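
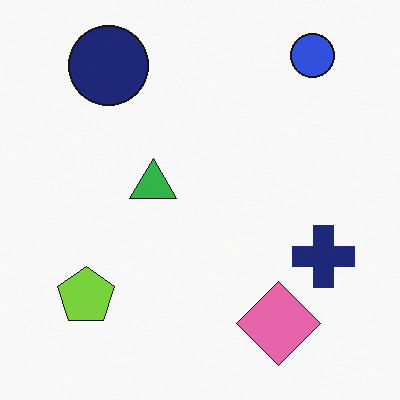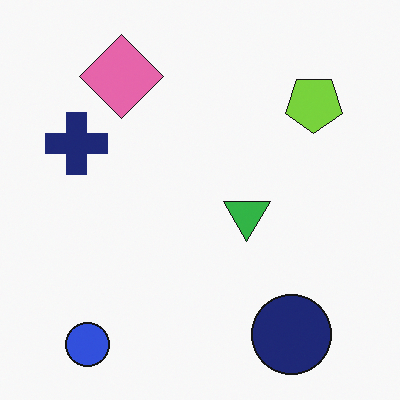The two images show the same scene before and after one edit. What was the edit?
Rotated 180°.

The blue circle sits in the top-right of the first image and the bottom-left of the second — consistent with a whole-image 180° rotation.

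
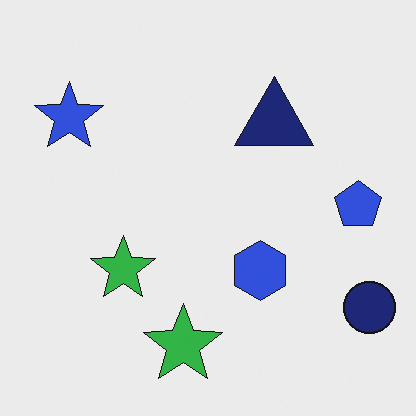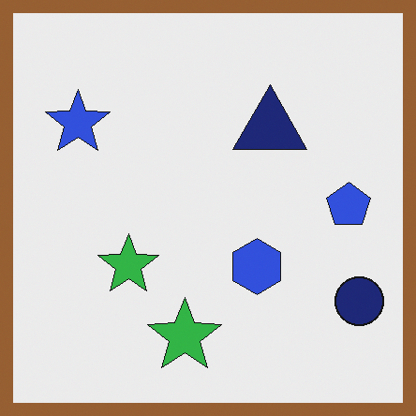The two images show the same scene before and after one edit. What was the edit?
This is the original image framed with a brown border.

A solid brown frame runs around the edge of the second image, with the content slightly shrunk inside it.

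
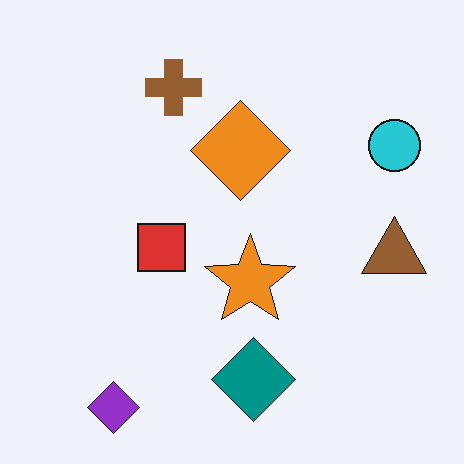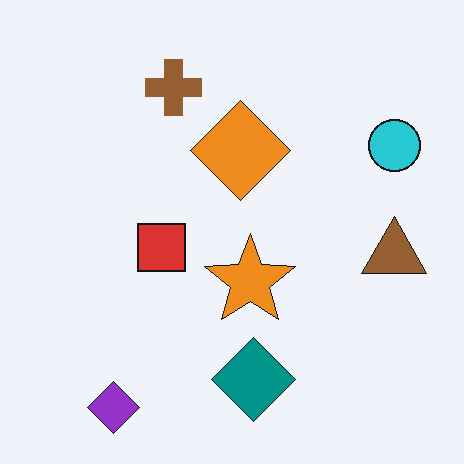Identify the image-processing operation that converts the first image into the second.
The image was JPEG-compressed with visible artifacts.

Blocky 8×8 compression artifacts appear around shape edges and the flat background shows ringing — characteristic JPEG degradation.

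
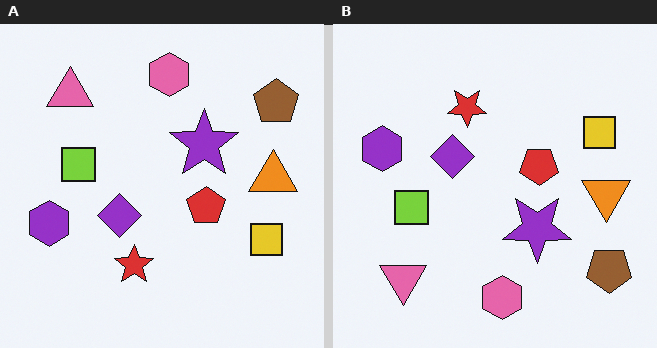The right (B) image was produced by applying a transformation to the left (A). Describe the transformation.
This is the original image flipped vertically (top ↔ bottom).

The pink hexagon is in the top of the left (A) image and the bottom of the right (B) — shapes on opposite sides of the horizontal midline have swapped in a mirror flip.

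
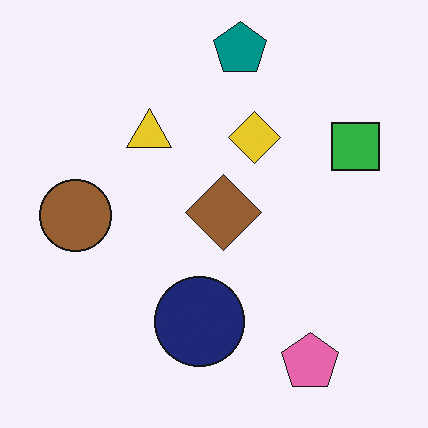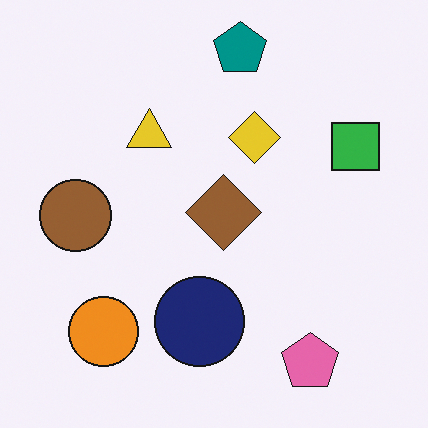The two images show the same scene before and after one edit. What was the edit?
This is the original image overlaid with an additional orange circle.

An orange circle appears in the second image that is absent from the first.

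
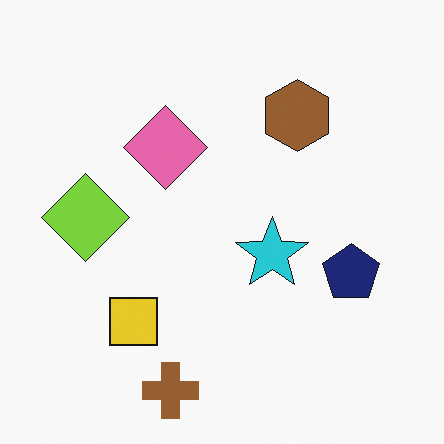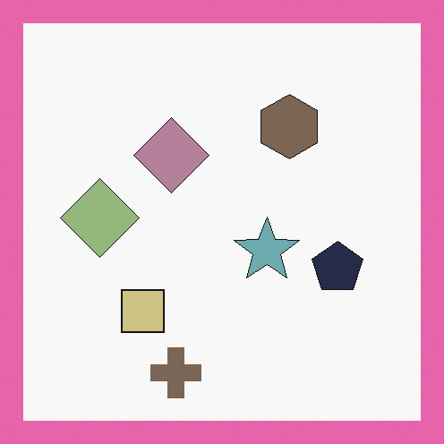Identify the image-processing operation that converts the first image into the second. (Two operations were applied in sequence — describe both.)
Heavily desaturated, then framed with a pink border.

All colors are more muted and greyish — a global saturation change. A solid pink frame runs around the edge of the second image, with the content slightly shrunk inside it.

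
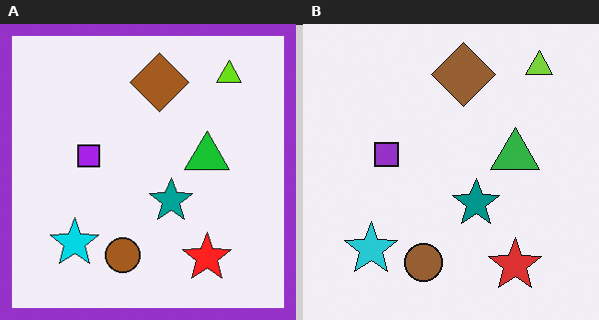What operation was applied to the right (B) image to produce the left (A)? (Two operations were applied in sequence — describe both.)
This is the original image slightly oversaturated, then framed with a purple border.

All colors are more vivid — a global saturation change. A solid purple frame runs around the edge of the left (A) image, with the content slightly shrunk inside it.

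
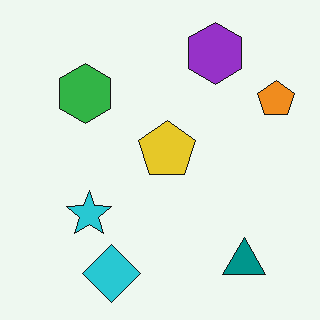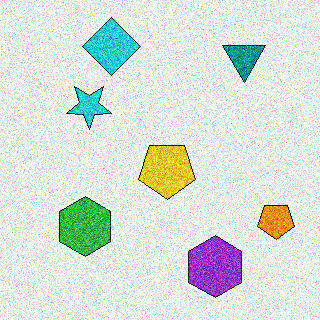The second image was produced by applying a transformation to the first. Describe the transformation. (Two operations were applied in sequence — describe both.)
The image was flipped vertically (top ↔ bottom), then degraded with strong gaussian noise.

The cyan diamond is in the bottom of the first image and the top of the second — shapes on opposite sides of the horizontal midline have swapped in a mirror flip. Random speckle covers the whole image, including the flat background.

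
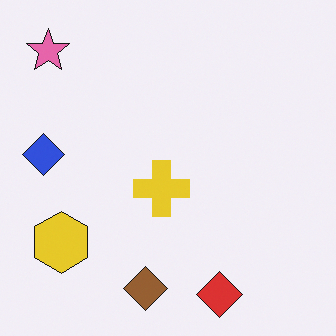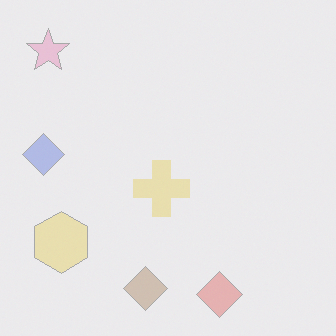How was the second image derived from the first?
The image was given much lower contrast.

Tones are pushed toward mid-grey across the whole image — a global contrast change.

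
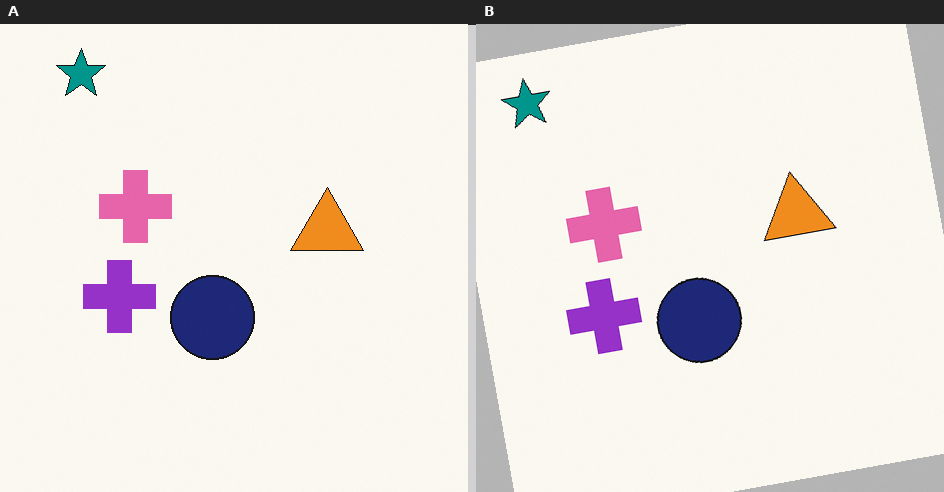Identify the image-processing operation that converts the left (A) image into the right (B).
It was rotated counter-clockwise by a few degrees.

Every shape is tilted by the same angle and the image corners show triangular fill wedges — a whole-image rotation by a non-right angle.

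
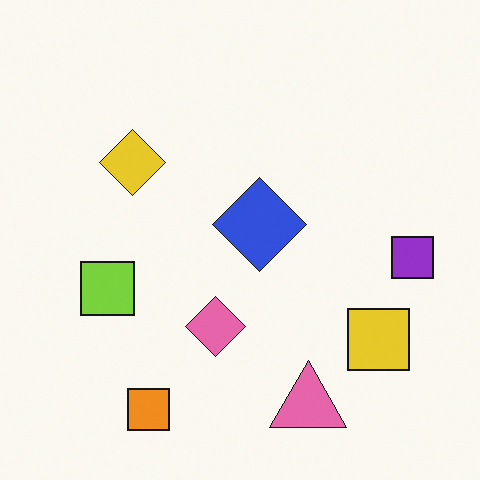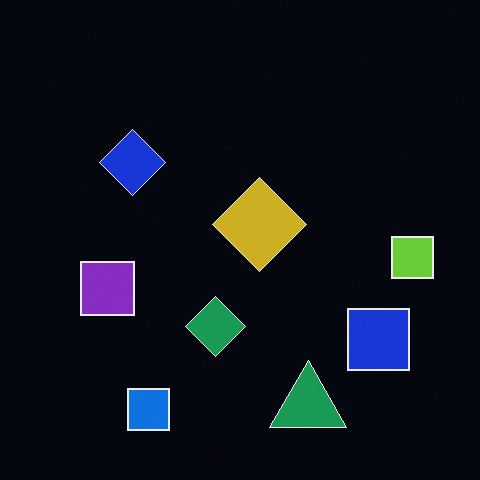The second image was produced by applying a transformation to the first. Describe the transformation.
The image was color-inverted (negative).

The light background has become dark and every shape's color is its complement — a photographic negative.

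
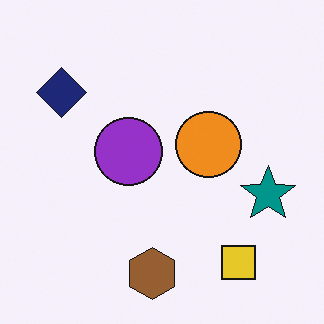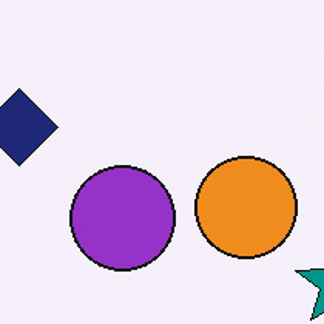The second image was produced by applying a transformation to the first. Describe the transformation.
The image was cropped to a modestly smaller region and rescaled.

The visible shapes are larger and the field of view is narrower; shapes near the original edges may be partly or wholly outside the frame — a crop-and-rescale.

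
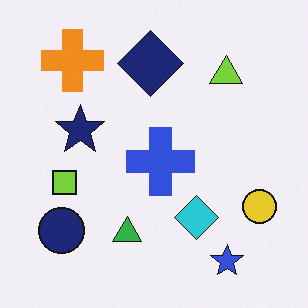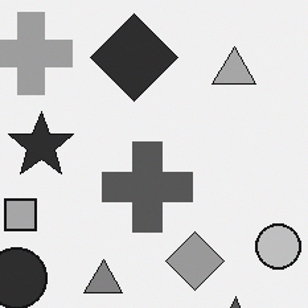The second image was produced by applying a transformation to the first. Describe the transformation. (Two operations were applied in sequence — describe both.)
This is the original image converted to grayscale, then cropped to a modestly smaller region and rescaled.

All color is removed — every shape is now a shade of grey. The visible shapes are larger and the field of view is narrower; shapes near the original edges may be partly or wholly outside the frame — a crop-and-rescale.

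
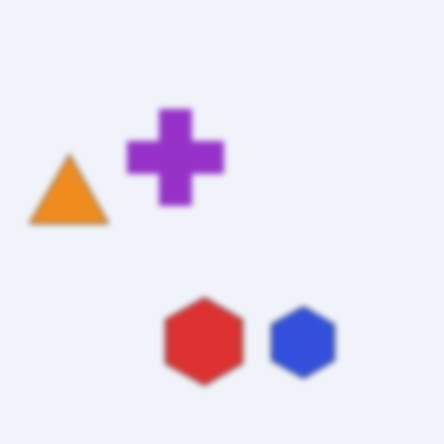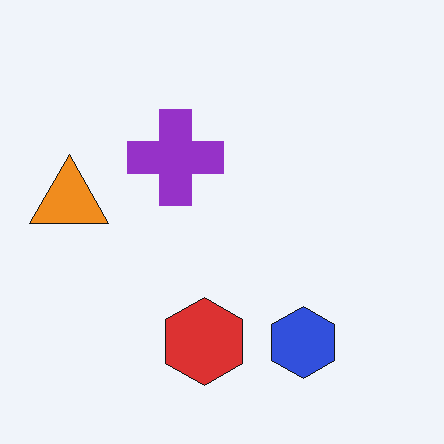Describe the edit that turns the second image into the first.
This is the original image noticeably gaussian-blurred.

Shape edges and outlines are uniformly softened across the whole image.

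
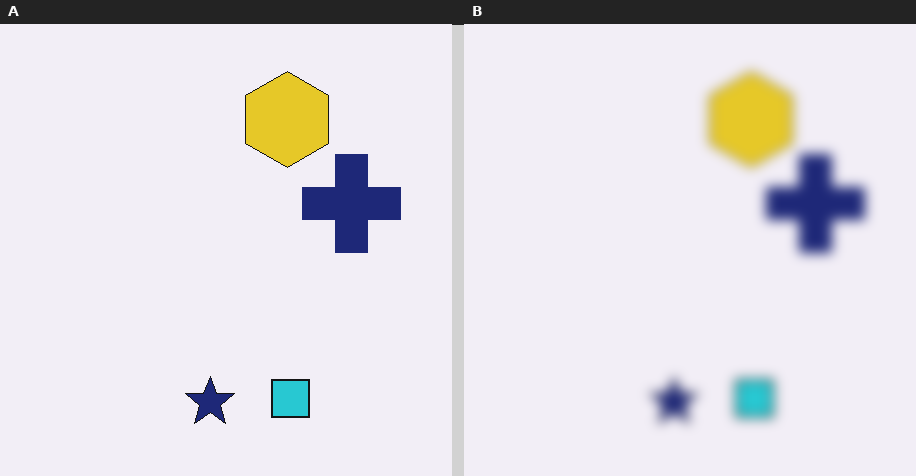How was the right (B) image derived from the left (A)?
The right (B) image is the left (A) heavily blurred.

Shape edges and outlines are uniformly softened across the whole image.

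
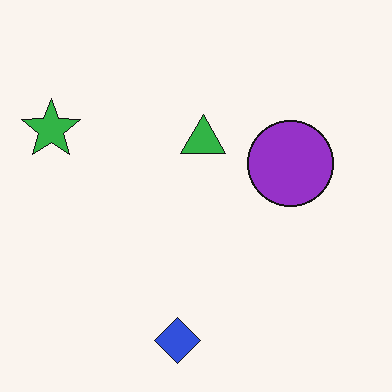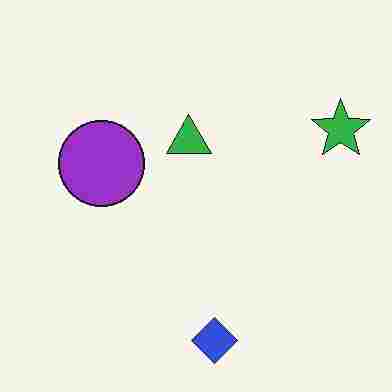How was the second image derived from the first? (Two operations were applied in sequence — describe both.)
This is the original image heavily JPEG-compressed with obvious blocking artifacts, then flipped horizontally (left ↔ right).

Blocky 8×8 compression artifacts appear around shape edges and the flat background shows ringing — characteristic JPEG degradation. The green star is in the top-left of the first image and the top-right of the second — shapes on opposite sides of the vertical midline have swapped in a mirror flip.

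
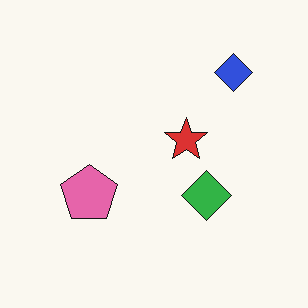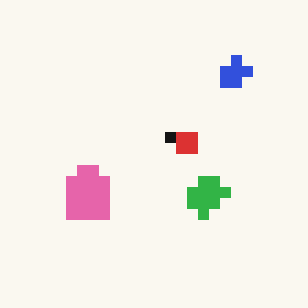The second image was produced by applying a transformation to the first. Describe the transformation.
It was heavily pixelated into large blocks.

Shapes are reduced to large square blocks; fine edges and outlines are lost — a downscale-then-upscale (mosaic) effect.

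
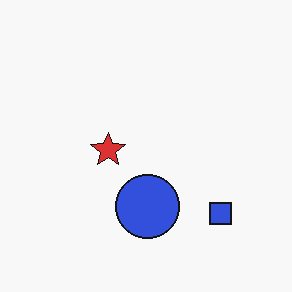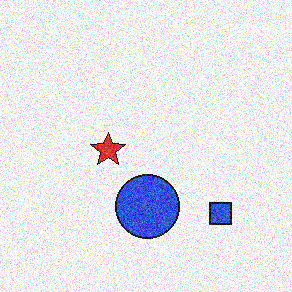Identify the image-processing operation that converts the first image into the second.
The transformation is: degraded with a thick layer of grain.

Random speckle covers the whole image, including the flat background.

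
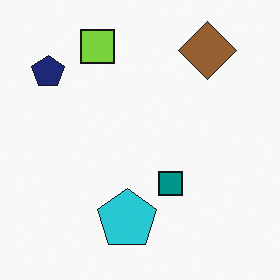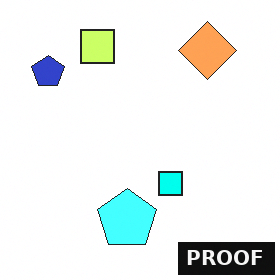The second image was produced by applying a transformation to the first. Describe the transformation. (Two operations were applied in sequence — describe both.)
This is the original image brightened a lot, then watermarked with the text "PROOF" in the lower-right corner.

Every pixel — background and shapes alike — is uniformly brightened. A dark label reading "PROOF" appears in the lower-right corner.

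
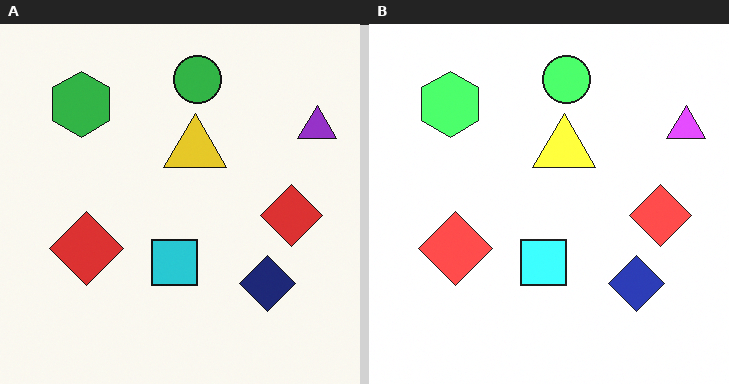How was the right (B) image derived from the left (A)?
Substantially brightened.

Every pixel — background and shapes alike — is uniformly brightened.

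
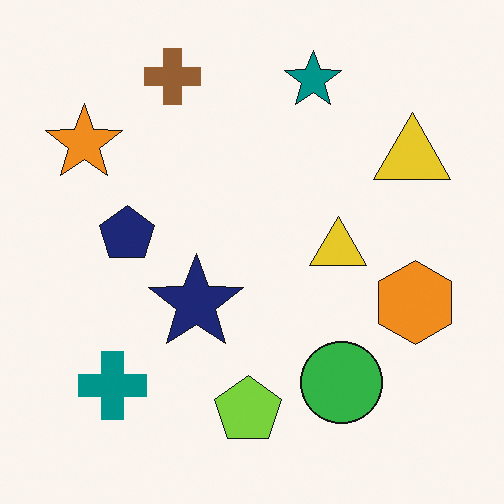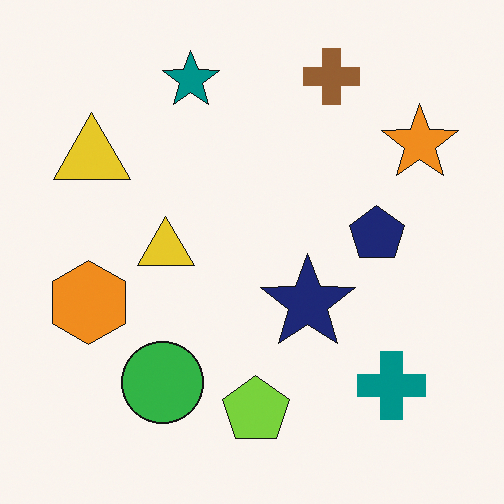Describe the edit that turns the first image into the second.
The transformation is: flipped horizontally (left ↔ right).

The orange star is in the top-left of the first image and the top-right of the second — shapes on opposite sides of the vertical midline have swapped in a mirror flip.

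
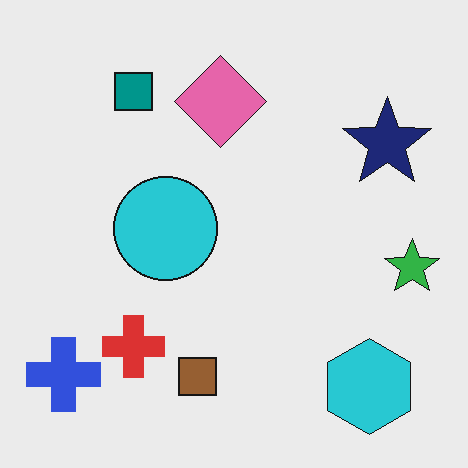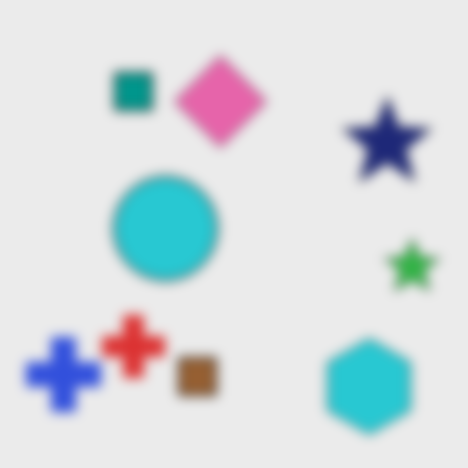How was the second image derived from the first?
This is the original image strongly gaussian-blurred.

Shape edges and outlines are uniformly softened across the whole image.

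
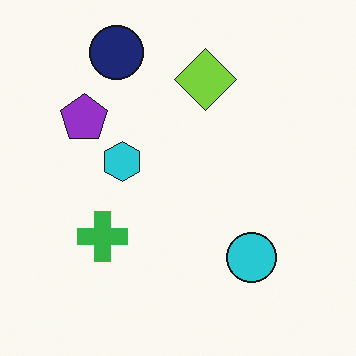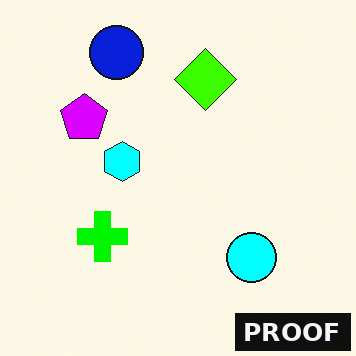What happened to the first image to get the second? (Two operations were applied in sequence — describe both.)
It was made much more vivid (saturation change), then watermarked with the text "PROOF" in the lower-right corner.

All colors are more vivid — a global saturation change. A dark label reading "PROOF" appears in the lower-right corner.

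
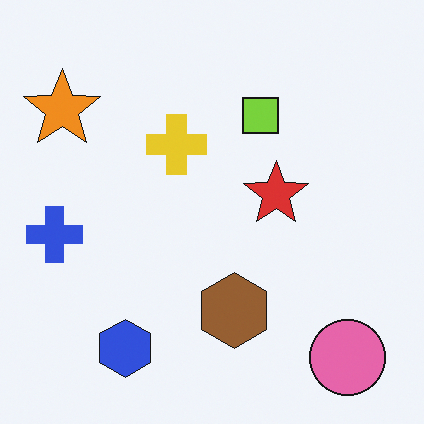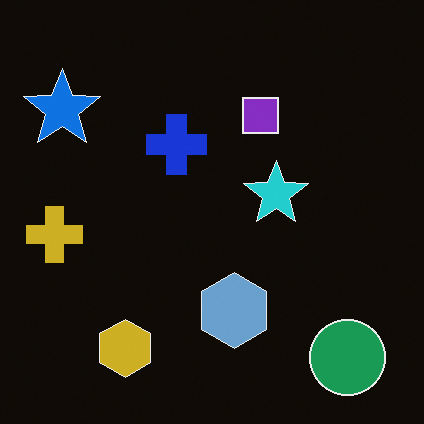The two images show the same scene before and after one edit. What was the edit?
The second image is the first color-inverted (negative).

The light background has become dark and every shape's color is its complement — a photographic negative.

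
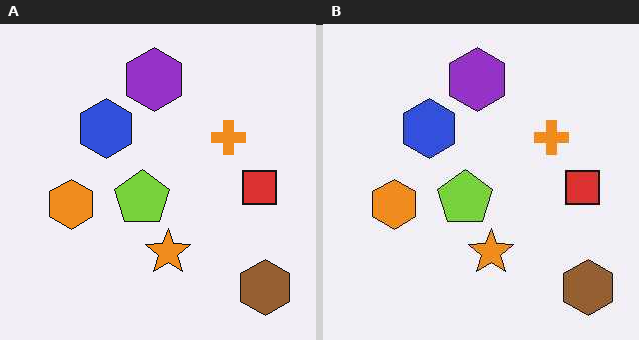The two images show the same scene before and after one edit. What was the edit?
This is the original image JPEG-compressed with visible artifacts.

Blocky 8×8 compression artifacts appear around shape edges and the flat background shows ringing — characteristic JPEG degradation.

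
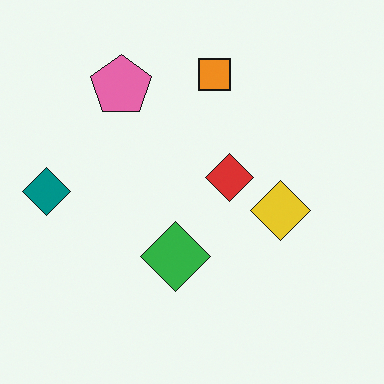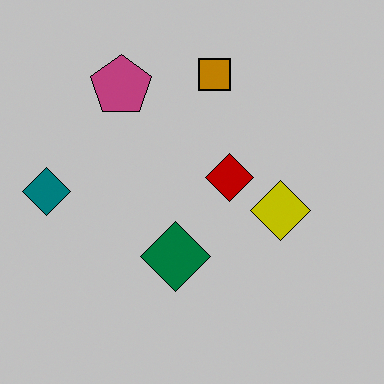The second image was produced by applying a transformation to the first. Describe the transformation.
The transformation is: heavily posterized to just a handful of flat colors.

Each flat color has snapped to a coarser quantized level — most visibly, the near-white background has dropped to a flat grey.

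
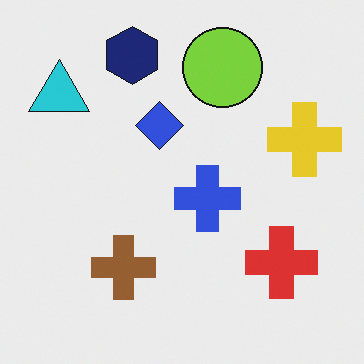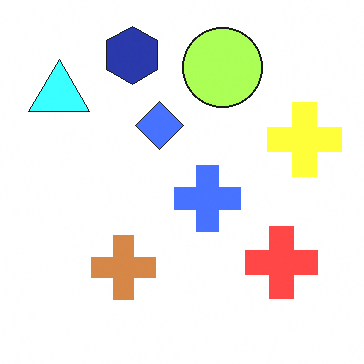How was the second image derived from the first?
The second image is the first brightened a lot.

Every pixel — background and shapes alike — is uniformly brightened.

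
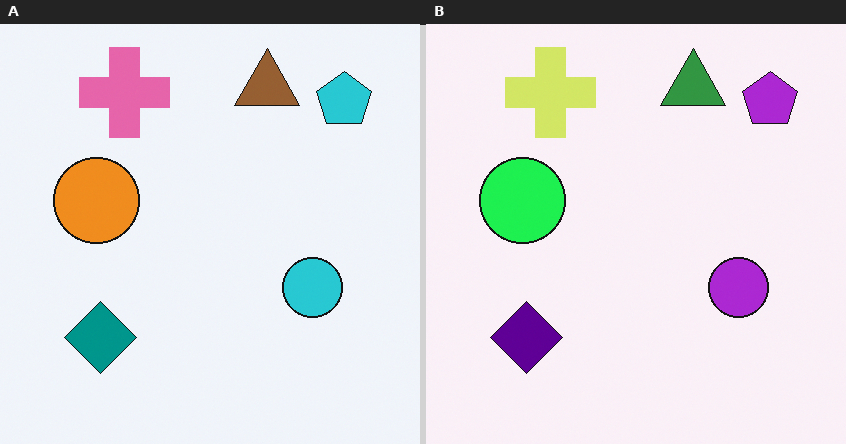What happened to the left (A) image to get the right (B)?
The image was hue-shifted through roughly a third of the color wheel.

Every shape's color has rotated by the same amount around the hue wheel — a uniform hue shift.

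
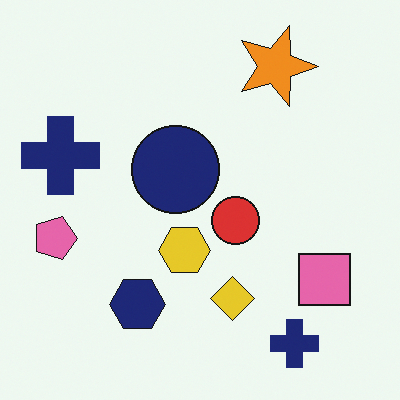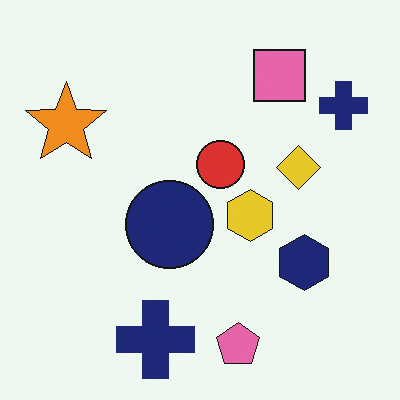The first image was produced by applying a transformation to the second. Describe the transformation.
This is the original image rotated 90° clockwise.

The orange star sits in the top-left of the second image and the top-right of the first — consistent with a whole-image 90° clockwise rotation.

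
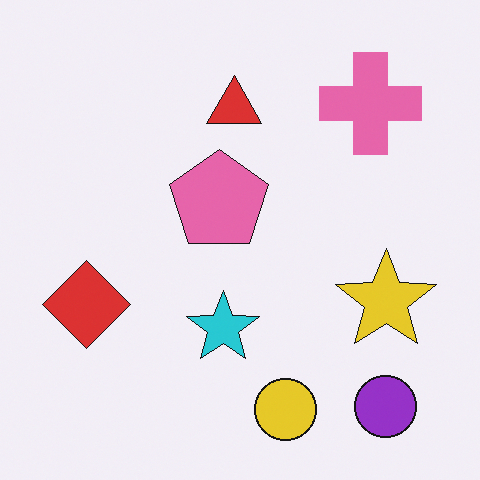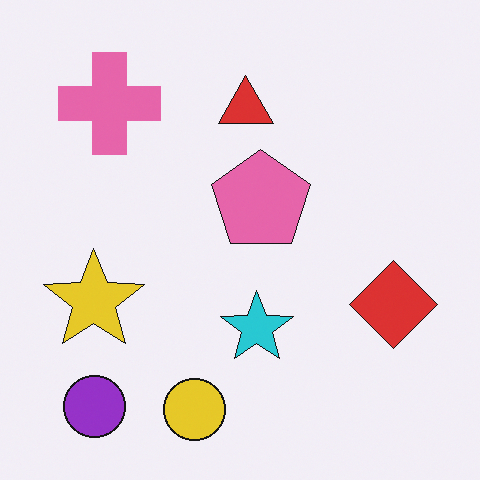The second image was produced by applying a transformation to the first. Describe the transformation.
It was flipped horizontally (left ↔ right).

The red diamond is in the left of the first image and the right of the second — shapes on opposite sides of the vertical midline have swapped in a mirror flip.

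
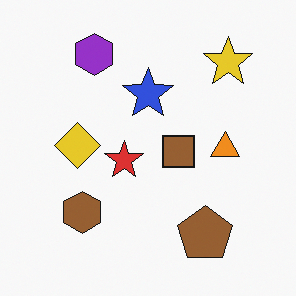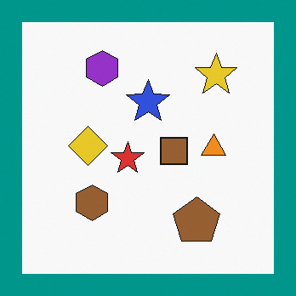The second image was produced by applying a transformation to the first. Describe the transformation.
Framed with a teal border.

A solid teal frame runs around the edge of the second image, with the content slightly shrunk inside it.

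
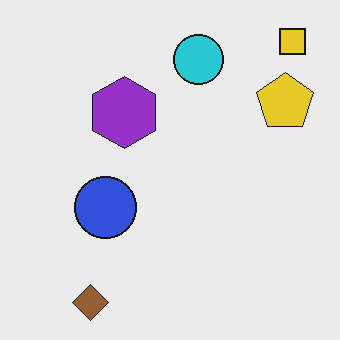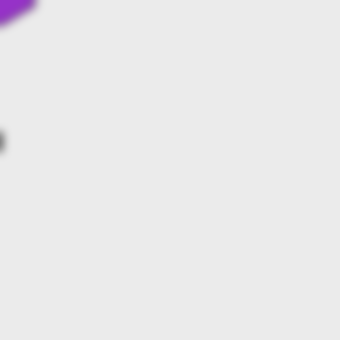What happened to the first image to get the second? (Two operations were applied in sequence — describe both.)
The second image is the first cropped to a noticeably smaller region and rescaled, then noticeably gaussian-blurred.

The visible shapes are larger and the field of view is narrower; shapes near the original edges may be partly or wholly outside the frame — a crop-and-rescale. Shape edges and outlines are uniformly softened across the whole image.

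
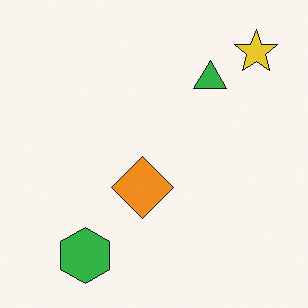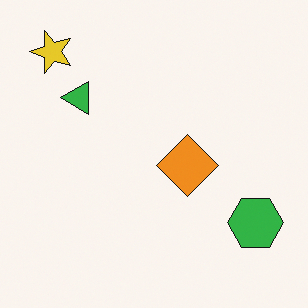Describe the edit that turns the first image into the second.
The second image is the first rotated 90° counter-clockwise.

The yellow star sits in the top-right of the first image and the top-left of the second — consistent with a whole-image 90° counter-clockwise rotation.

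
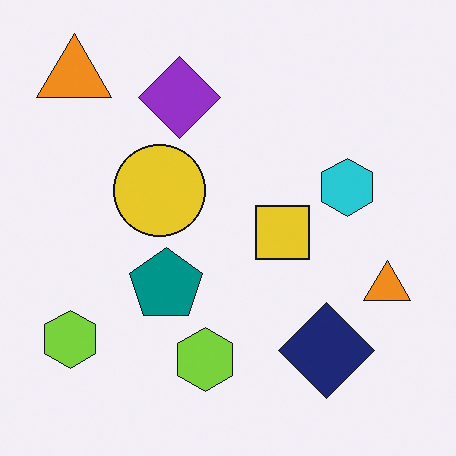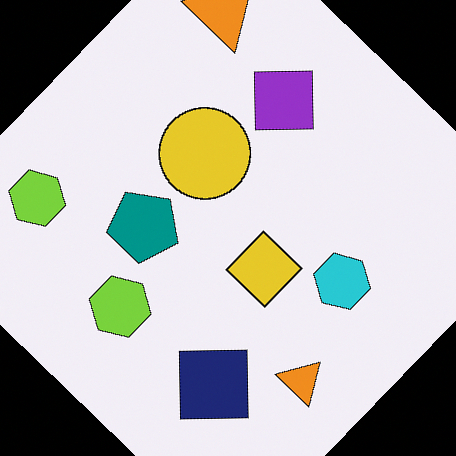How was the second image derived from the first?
The second image is the first rotated clockwise by a large amount — several tens of degrees.

Every shape is tilted by the same angle and the image corners show triangular fill wedges — a whole-image rotation by a non-right angle.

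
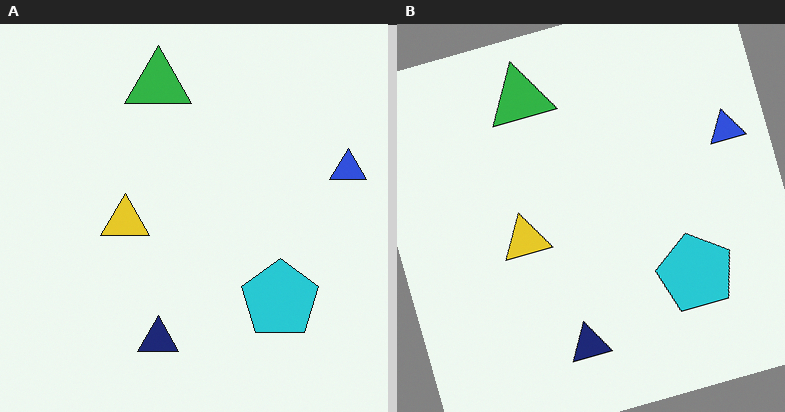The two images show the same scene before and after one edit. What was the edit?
This is the original image rotated counter-clockwise by a clearly visible amount.

Every shape is tilted by the same angle and the image corners show triangular fill wedges — a whole-image rotation by a non-right angle.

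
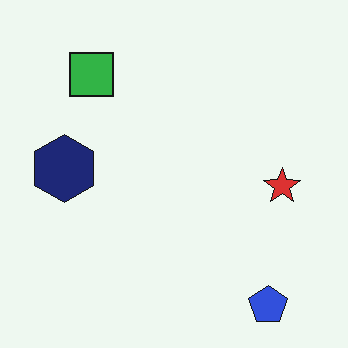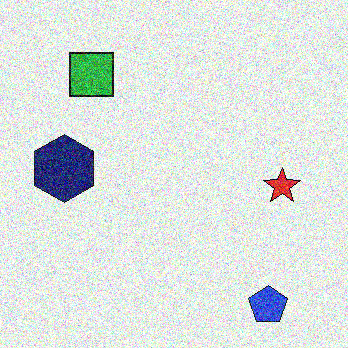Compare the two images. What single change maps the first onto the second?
Degraded with strong gaussian noise.

Random speckle covers the whole image, including the flat background.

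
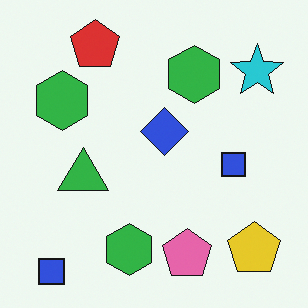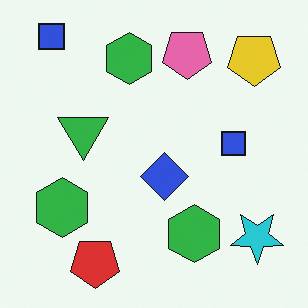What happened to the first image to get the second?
Flipped vertically (top ↔ bottom).

The red pentagon is in the top-left of the first image and the bottom-left of the second — shapes on opposite sides of the horizontal midline have swapped in a mirror flip.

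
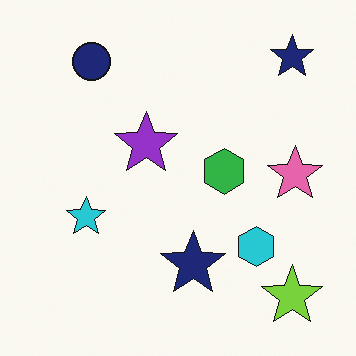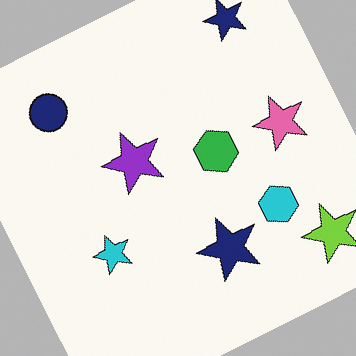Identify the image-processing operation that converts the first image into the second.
The transformation is: rotated counter-clockwise by a clearly visible amount.

Every shape is tilted by the same angle and the image corners show triangular fill wedges — a whole-image rotation by a non-right angle.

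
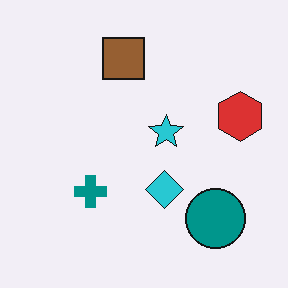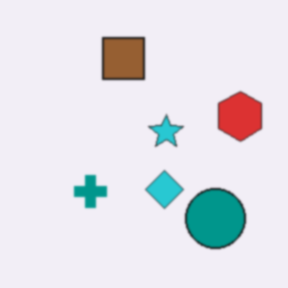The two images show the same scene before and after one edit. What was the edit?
It was slightly softened.

Shape edges and outlines are uniformly softened across the whole image.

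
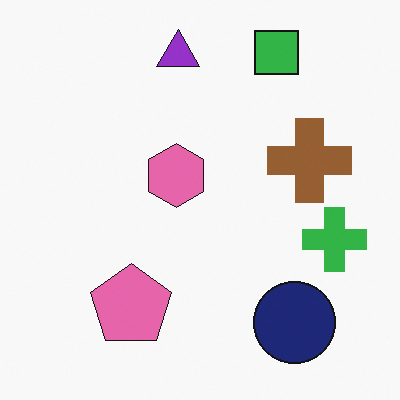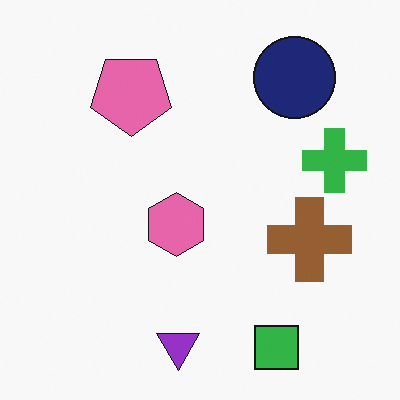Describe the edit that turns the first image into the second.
The transformation is: flipped vertically (top ↔ bottom).

The green square is in the top-right of the first image and the bottom-right of the second — shapes on opposite sides of the horizontal midline have swapped in a mirror flip.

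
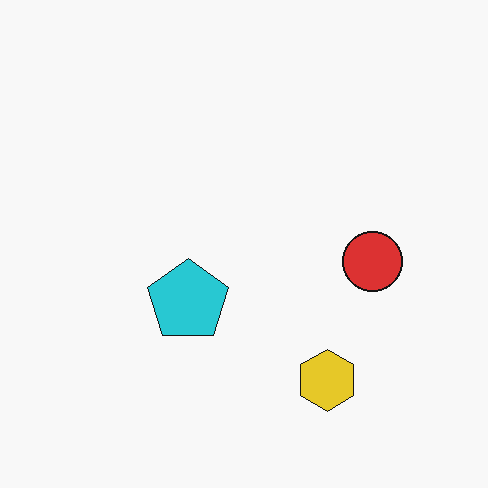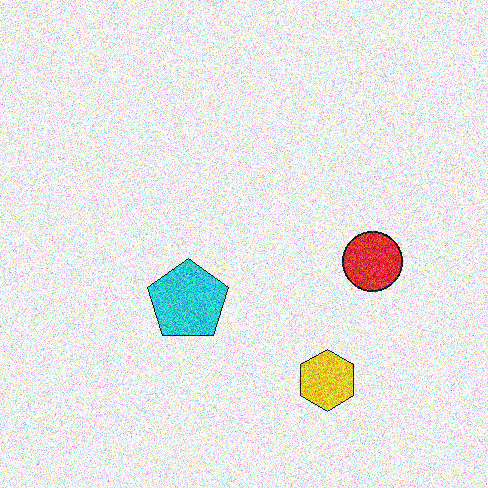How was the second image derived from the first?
The transformation is: degraded with strong gaussian noise.

Random speckle covers the whole image, including the flat background.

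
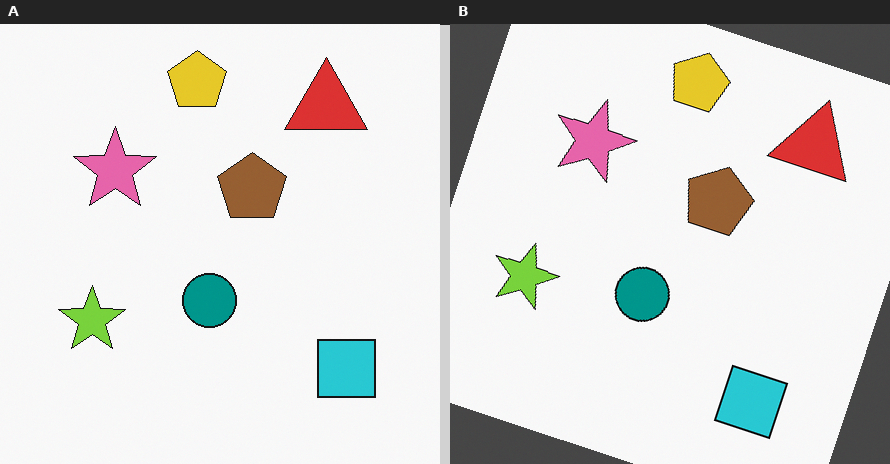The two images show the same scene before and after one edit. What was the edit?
It was rotated clockwise by a moderate amount.

Every shape is tilted by the same angle and the image corners show triangular fill wedges — a whole-image rotation by a non-right angle.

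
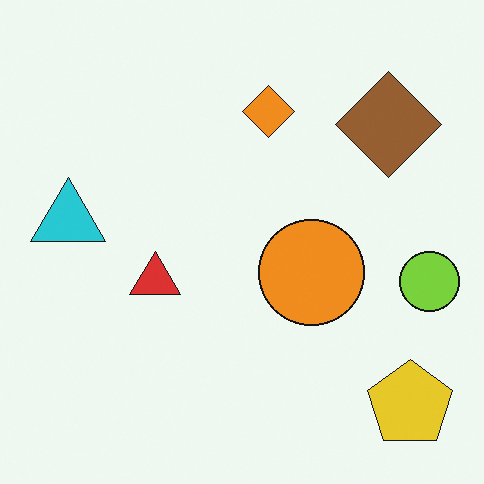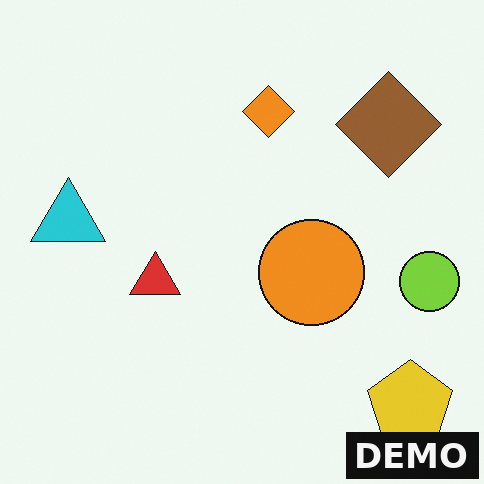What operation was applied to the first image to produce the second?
The image was watermarked with the text "DEMO" in the lower-right corner.

A dark label reading "DEMO" appears in the lower-right corner.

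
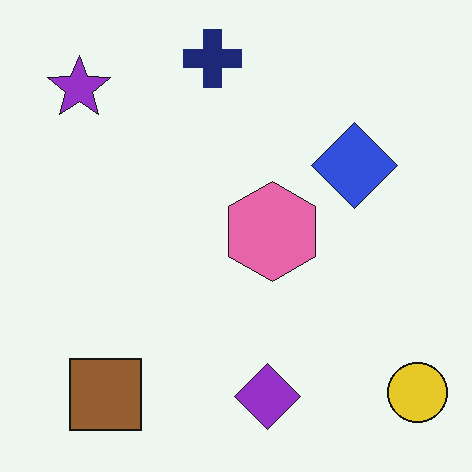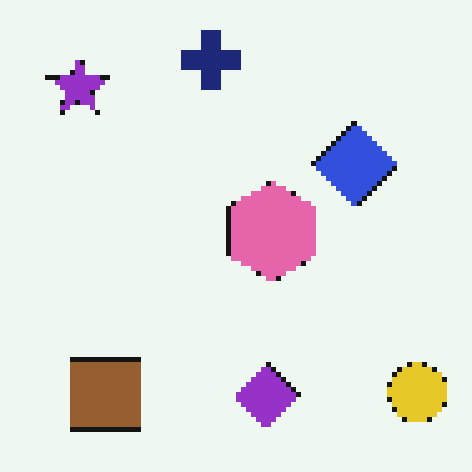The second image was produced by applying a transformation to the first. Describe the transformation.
Mildly pixelated.

Shapes are reduced to large square blocks; fine edges and outlines are lost — a downscale-then-upscale (mosaic) effect.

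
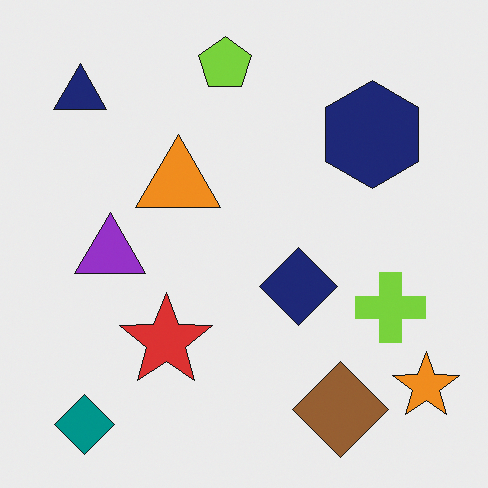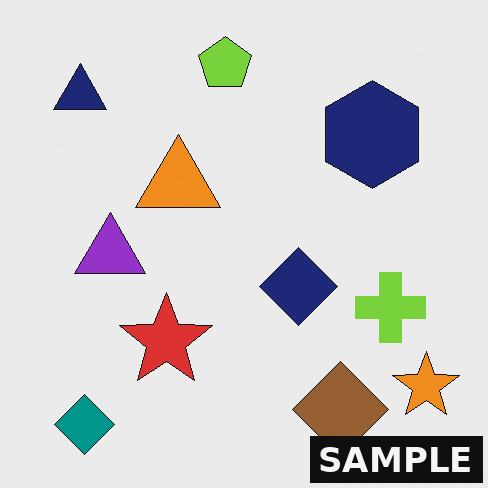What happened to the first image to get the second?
The transformation is: watermarked with the text "SAMPLE" in the lower-right corner.

A dark label reading "SAMPLE" appears in the lower-right corner.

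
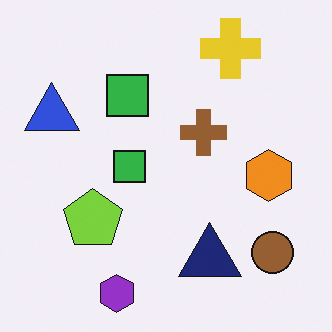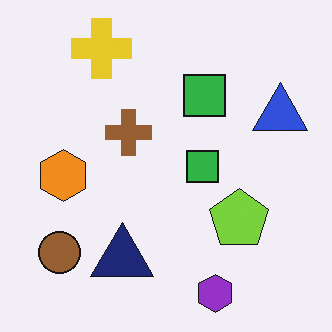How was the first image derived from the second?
The transformation is: flipped horizontally (left ↔ right).

The blue triangle is in the right of the second image and the left of the first — shapes on opposite sides of the vertical midline have swapped in a mirror flip.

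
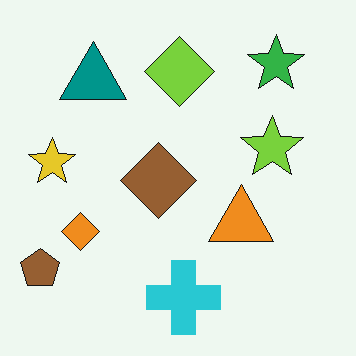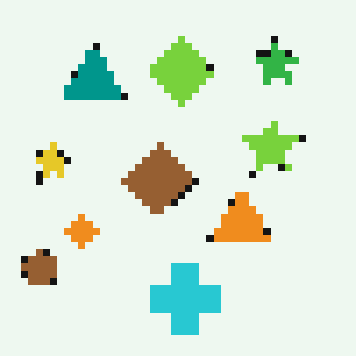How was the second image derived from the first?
The image was moderately pixelated.

Shapes are reduced to large square blocks; fine edges and outlines are lost — a downscale-then-upscale (mosaic) effect.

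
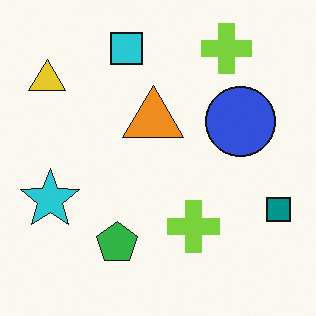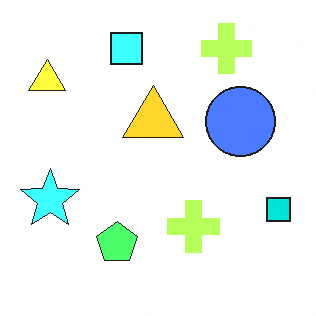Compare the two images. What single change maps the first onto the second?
The second image is the first substantially brightened.

Every pixel — background and shapes alike — is uniformly brightened.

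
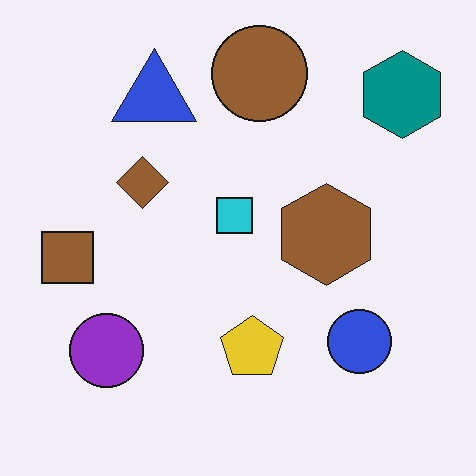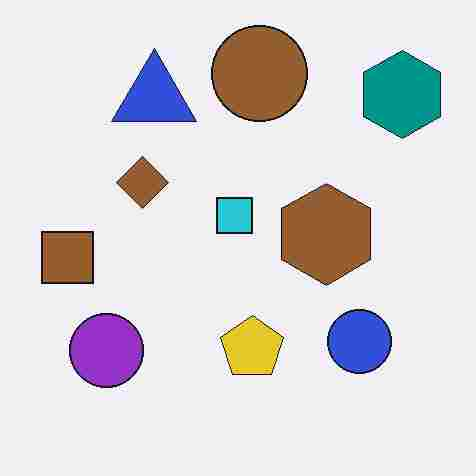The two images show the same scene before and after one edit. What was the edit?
The image was degraded with heavy JPEG compression.

Blocky 8×8 compression artifacts appear around shape edges and the flat background shows ringing — characteristic JPEG degradation.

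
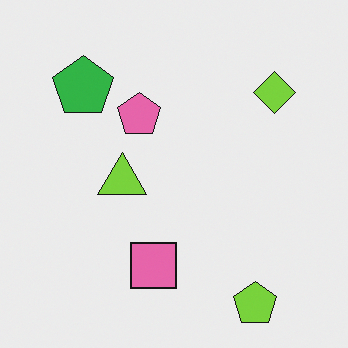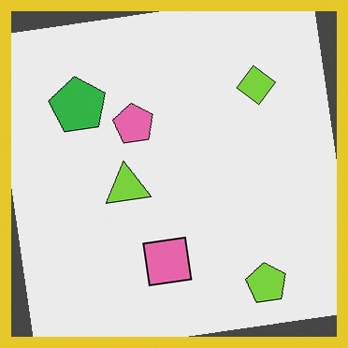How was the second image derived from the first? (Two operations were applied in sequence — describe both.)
The image was rotated counter-clockwise by a few degrees, then framed with a yellow border.

Every shape is tilted by the same angle and the image corners show triangular fill wedges — a whole-image rotation by a non-right angle. A solid yellow frame runs around the edge of the second image, with the content slightly shrunk inside it.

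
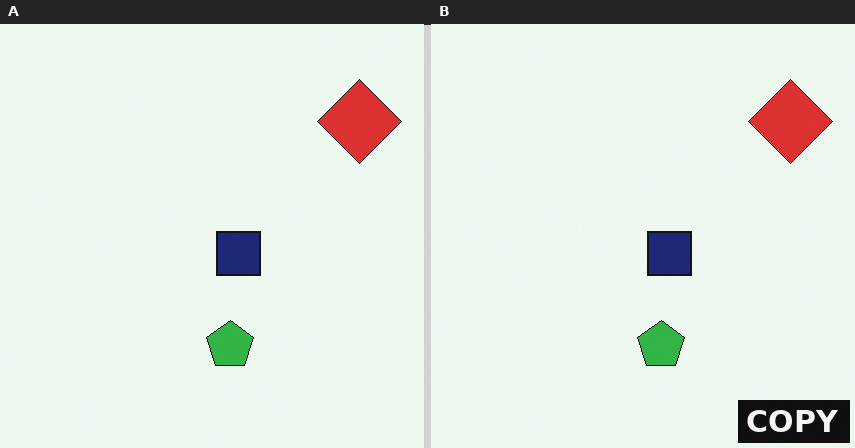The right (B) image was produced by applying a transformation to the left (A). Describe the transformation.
This is the original image watermarked with the text "COPY" in the lower-right corner.

A dark label reading "COPY" appears in the lower-right corner.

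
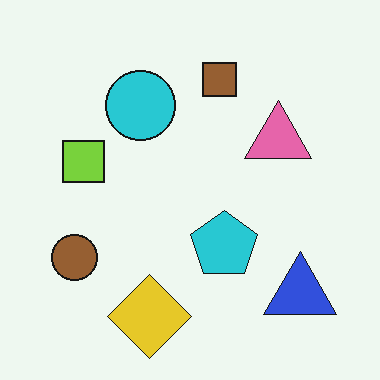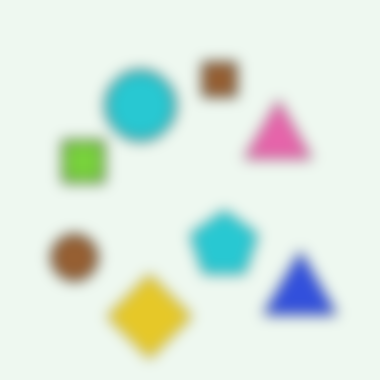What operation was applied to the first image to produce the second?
The second image is the first heavily blurred.

Shape edges and outlines are uniformly softened across the whole image.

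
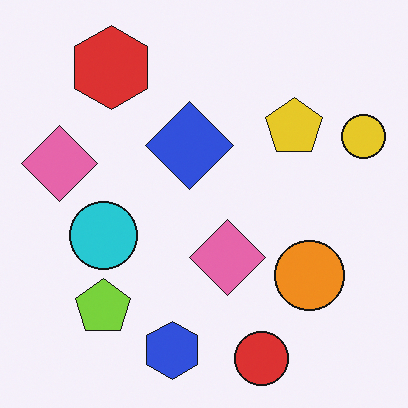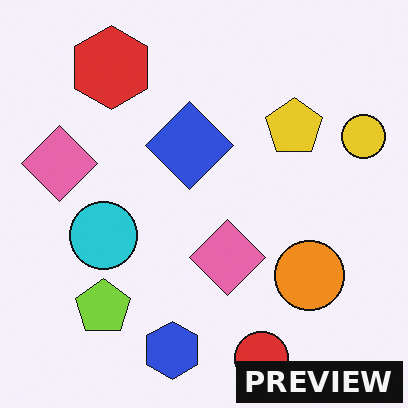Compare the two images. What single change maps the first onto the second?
The image was watermarked with the text "PREVIEW" in the lower-right corner.

A dark label reading "PREVIEW" appears in the lower-right corner.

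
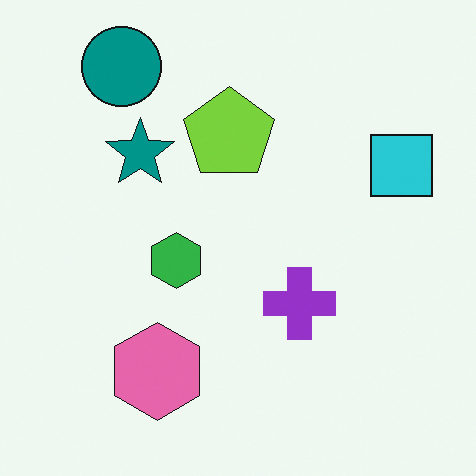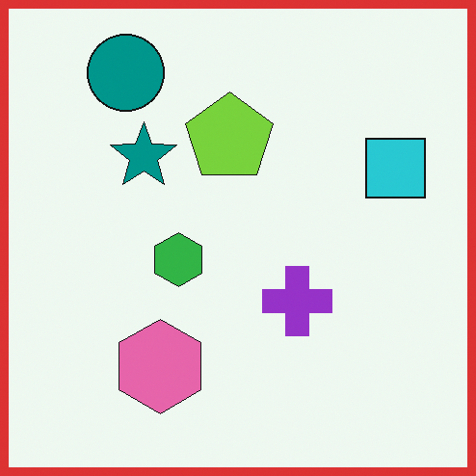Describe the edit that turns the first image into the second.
This is the original image framed with a red border.

A solid red frame runs around the edge of the second image, with the content slightly shrunk inside it.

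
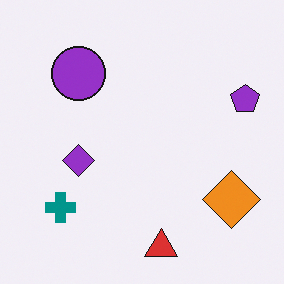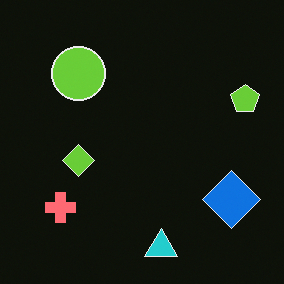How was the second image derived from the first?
The image was color-inverted (negative).

The light background has become dark and every shape's color is its complement — a photographic negative.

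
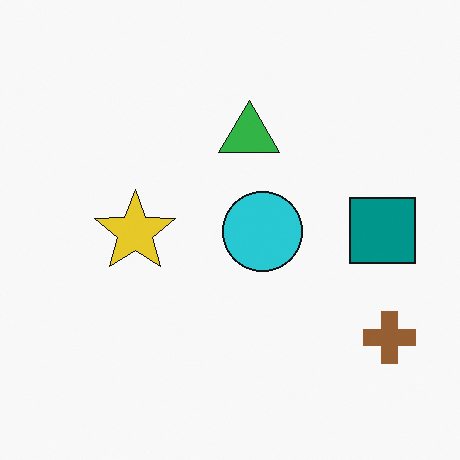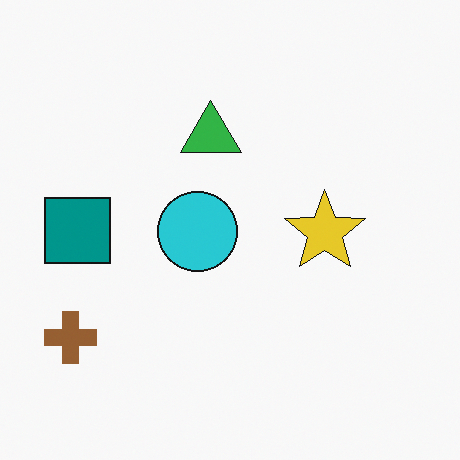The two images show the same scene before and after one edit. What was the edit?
Flipped horizontally (left ↔ right).

The brown cross is in the bottom-right of the first image and the bottom-left of the second — shapes on opposite sides of the vertical midline have swapped in a mirror flip.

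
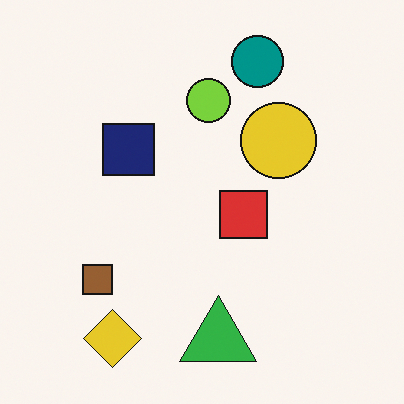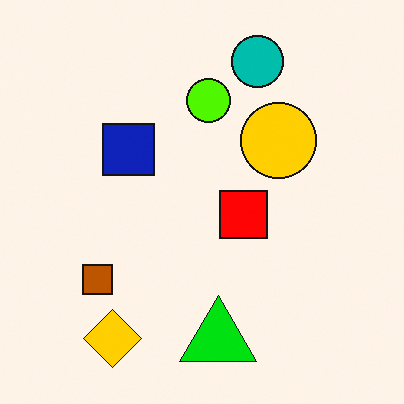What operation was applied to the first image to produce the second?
The transformation is: made much more vivid (saturation change).

All colors are more vivid — a global saturation change.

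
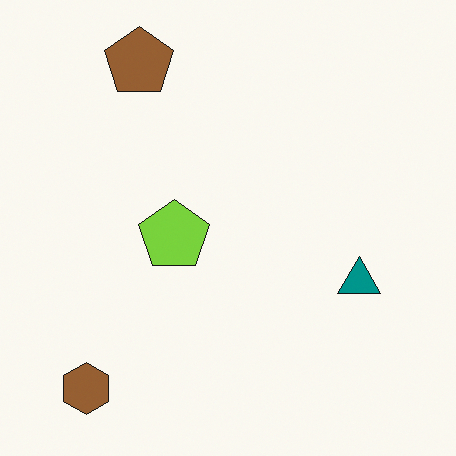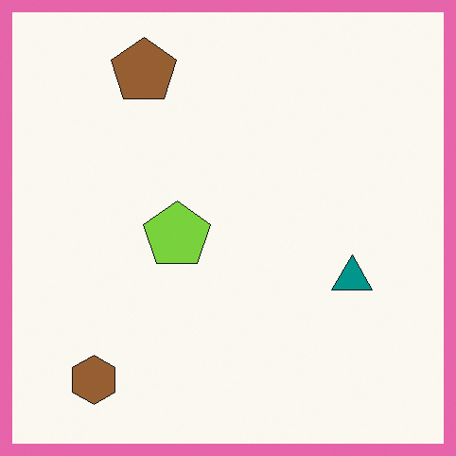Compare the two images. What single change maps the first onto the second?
The image was framed with a pink border.

A solid pink frame runs around the edge of the second image, with the content slightly shrunk inside it.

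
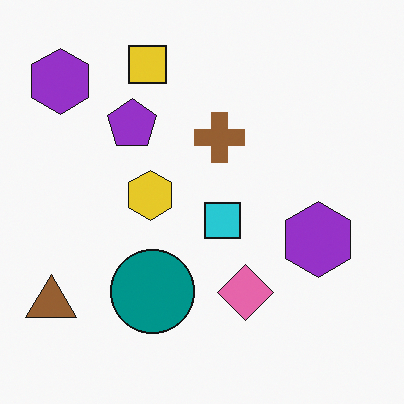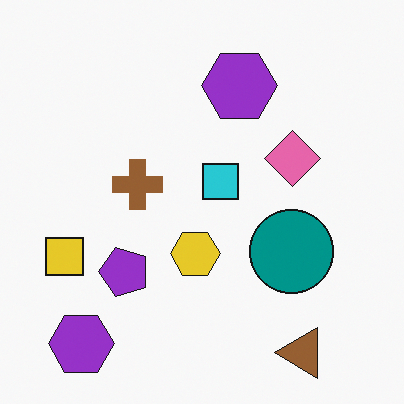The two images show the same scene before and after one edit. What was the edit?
Rotated 90° counter-clockwise.

The brown triangle sits in the bottom-left of the first image and the bottom-right of the second — consistent with a whole-image 90° counter-clockwise rotation.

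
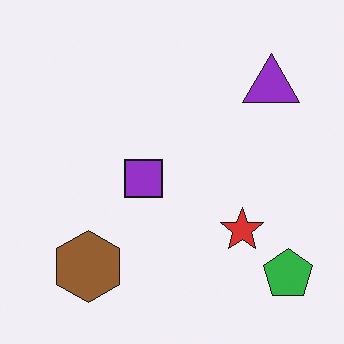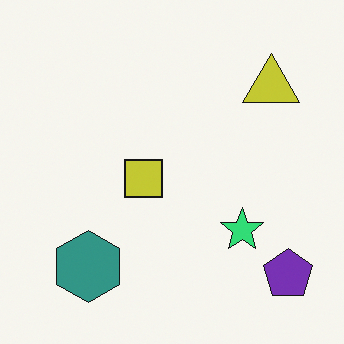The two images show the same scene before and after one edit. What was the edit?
Hue-shifted through roughly a third of the color wheel.

Every shape's color has rotated by the same amount around the hue wheel — a uniform hue shift.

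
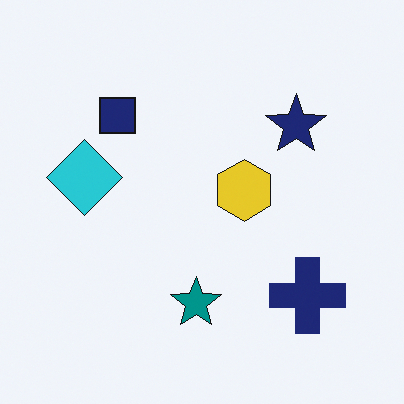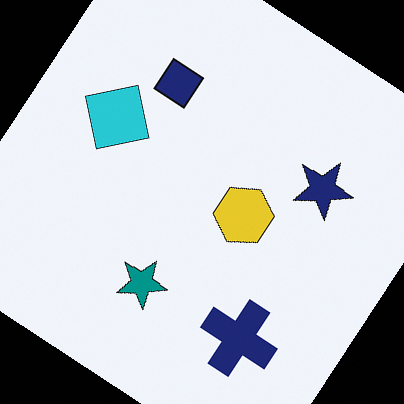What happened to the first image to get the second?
The transformation is: rotated clockwise by a large amount — several tens of degrees.

Every shape is tilted by the same angle and the image corners show triangular fill wedges — a whole-image rotation by a non-right angle.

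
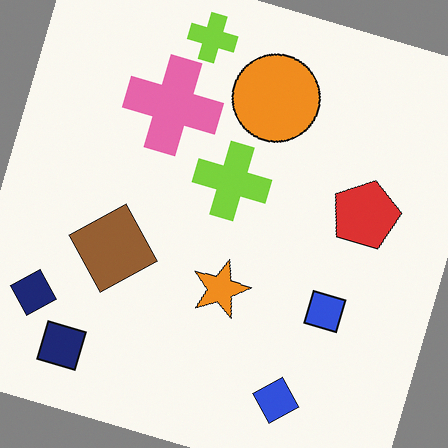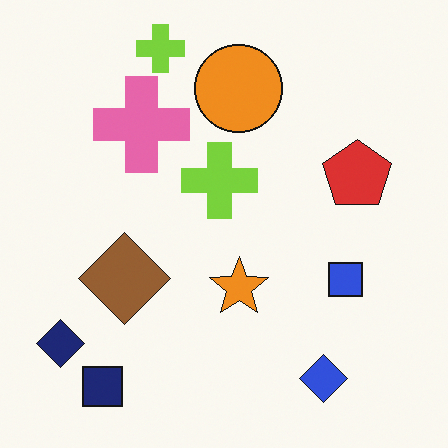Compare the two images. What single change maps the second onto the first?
This is the original image rotated clockwise by a moderate amount.

Every shape is tilted by the same angle and the image corners show triangular fill wedges — a whole-image rotation by a non-right angle.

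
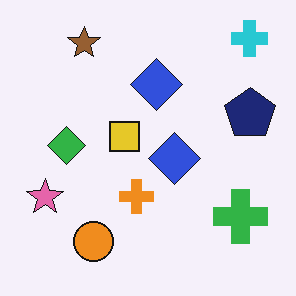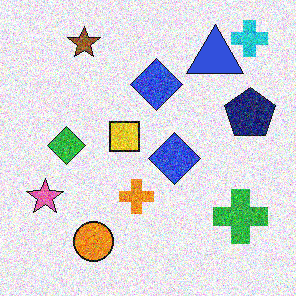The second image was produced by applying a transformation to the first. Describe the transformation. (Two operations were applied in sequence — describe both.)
The transformation is: degraded with a thick layer of grain, then overlaid with an additional blue triangle.

Random speckle covers the whole image, including the flat background. A blue triangle appears in the second image that is absent from the first.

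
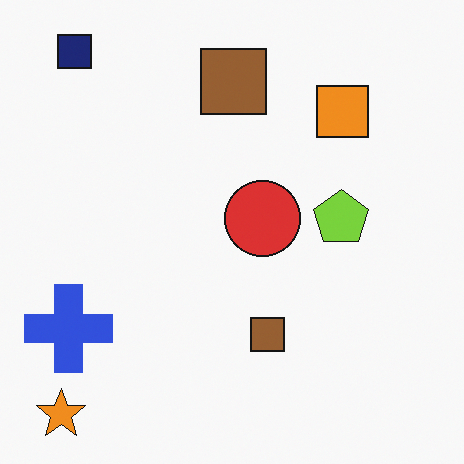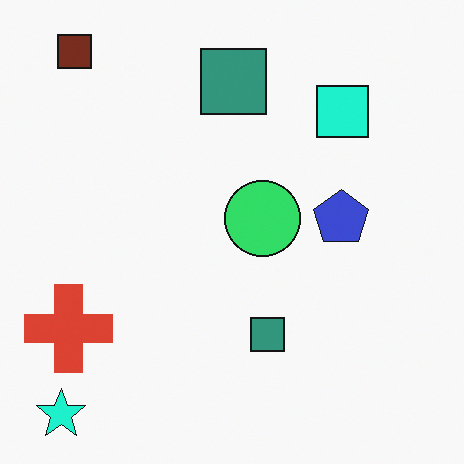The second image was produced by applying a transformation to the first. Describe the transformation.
Hue-shifted by a moderate amount.

Every shape's color has rotated by the same amount around the hue wheel — a uniform hue shift.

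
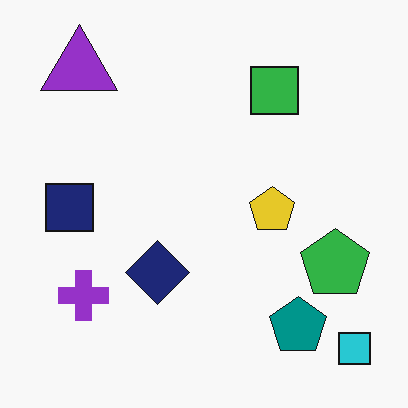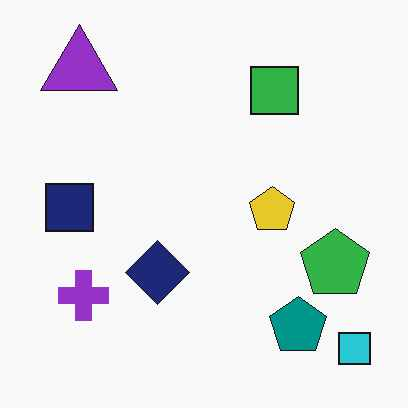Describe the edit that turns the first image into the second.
The second image is the first JPEG-compressed with visible artifacts.

Blocky 8×8 compression artifacts appear around shape edges and the flat background shows ringing — characteristic JPEG degradation.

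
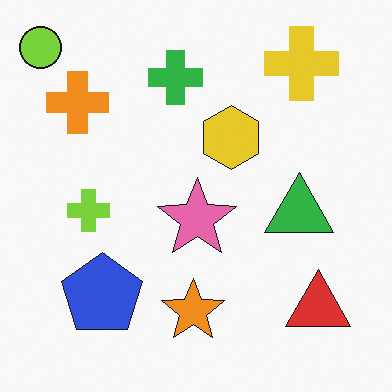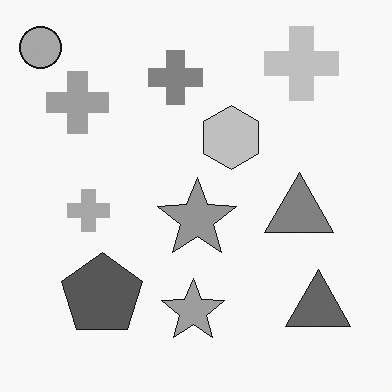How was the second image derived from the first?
The transformation is: converted to grayscale.

All color is removed — every shape is now a shade of grey.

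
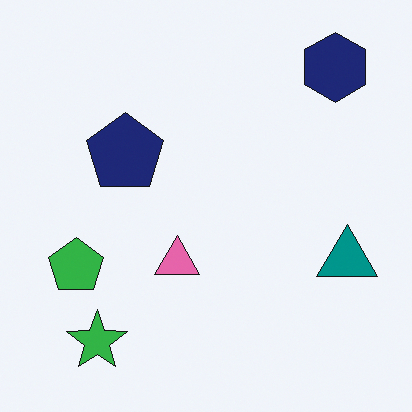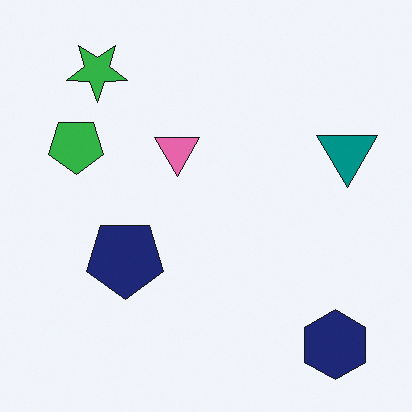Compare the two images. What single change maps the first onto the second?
The second image is the first flipped vertically (top ↔ bottom).

The navy hexagon is in the top-right of the first image and the bottom-right of the second — shapes on opposite sides of the horizontal midline have swapped in a mirror flip.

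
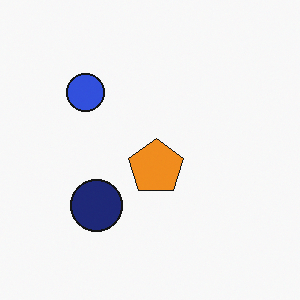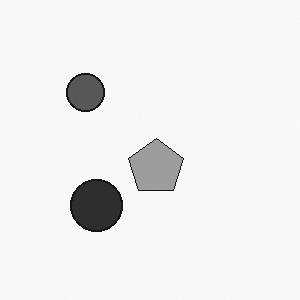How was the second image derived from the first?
The transformation is: converted to grayscale.

All color is removed — every shape is now a shade of grey.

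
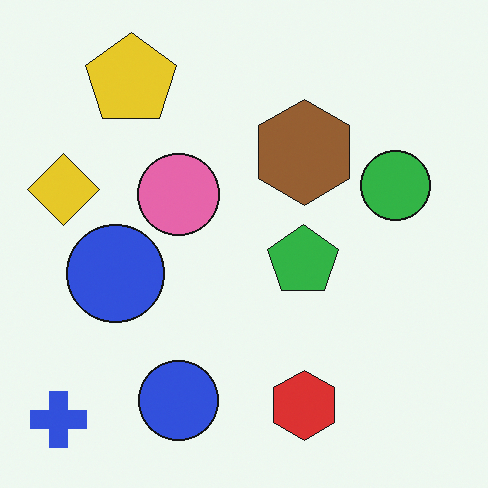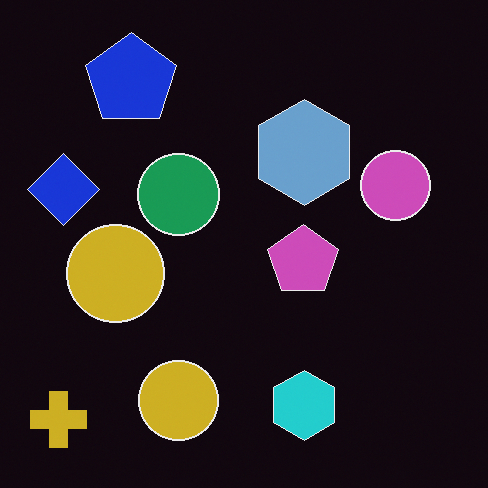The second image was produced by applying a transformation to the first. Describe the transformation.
It was color-inverted (negative).

The light background has become dark and every shape's color is its complement — a photographic negative.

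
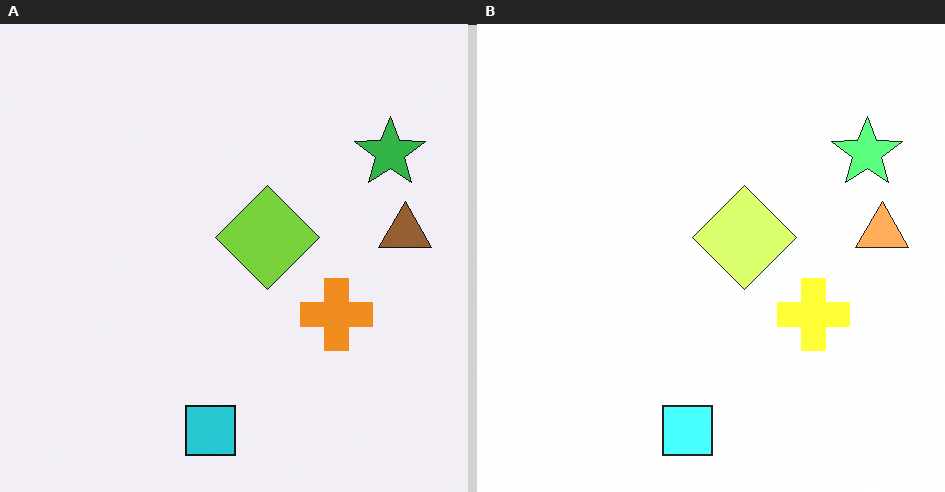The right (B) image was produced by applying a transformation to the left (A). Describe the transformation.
It was noticeably brightened.

Every pixel — background and shapes alike — is uniformly brightened.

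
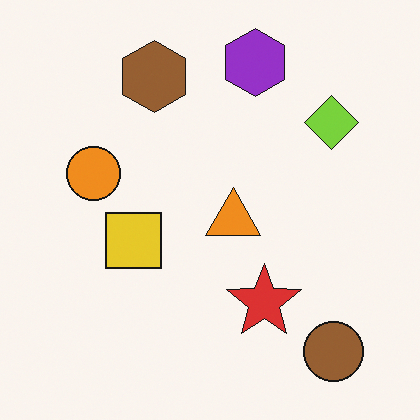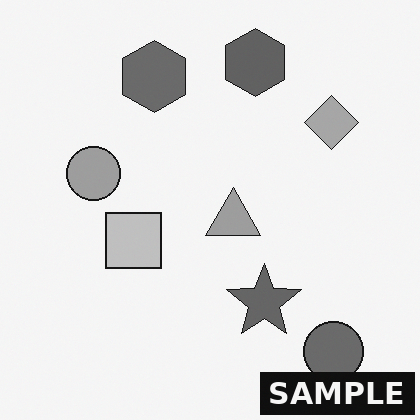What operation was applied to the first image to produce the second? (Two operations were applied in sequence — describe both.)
The second image is the first converted to grayscale, then watermarked with the text "SAMPLE" in the lower-right corner.

All color is removed — every shape is now a shade of grey. A dark label reading "SAMPLE" appears in the lower-right corner.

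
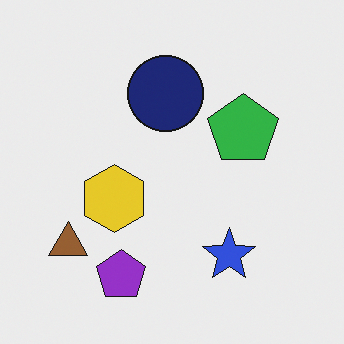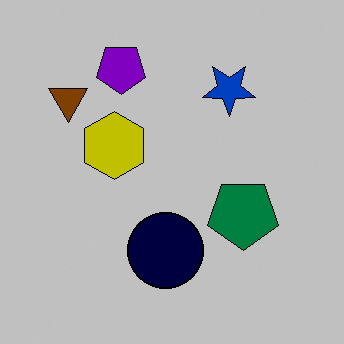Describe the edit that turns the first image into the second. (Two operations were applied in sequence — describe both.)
It was flipped vertically (top ↔ bottom), then heavily posterized to just a handful of flat colors.

The purple pentagon is in the bottom of the first image and the top of the second — shapes on opposite sides of the horizontal midline have swapped in a mirror flip. Each flat color has snapped to a coarser quantized level — most visibly, the near-white background has dropped to a flat grey.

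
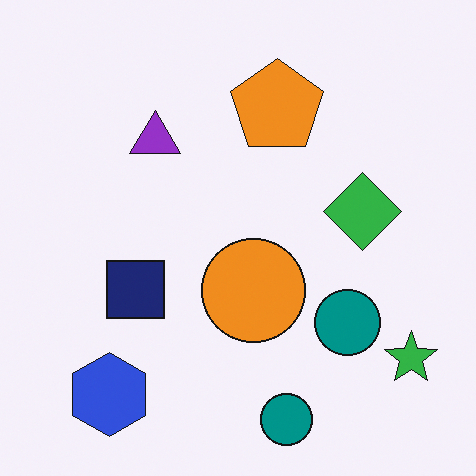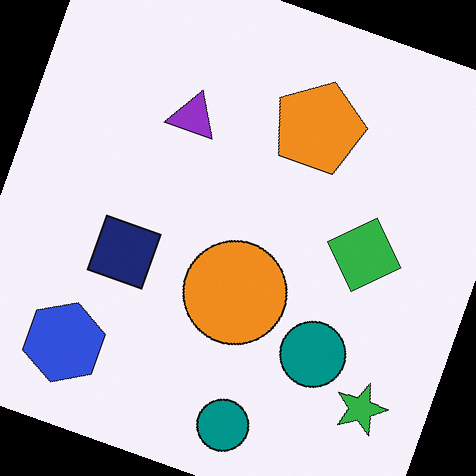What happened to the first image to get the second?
The transformation is: rotated clockwise by a clearly visible amount.

Every shape is tilted by the same angle and the image corners show triangular fill wedges — a whole-image rotation by a non-right angle.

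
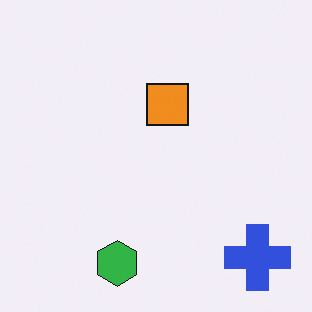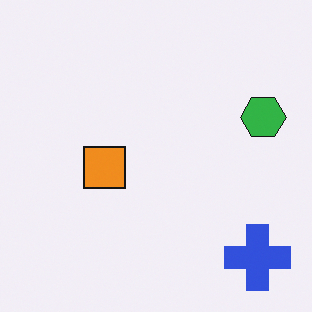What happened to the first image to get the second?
This is the original image transposed (reflected across the top-left ↔ bottom-right diagonal).

Shapes have swapped their row and column positions — what was in the top-right is now in the bottom-left — a diagonal reflection.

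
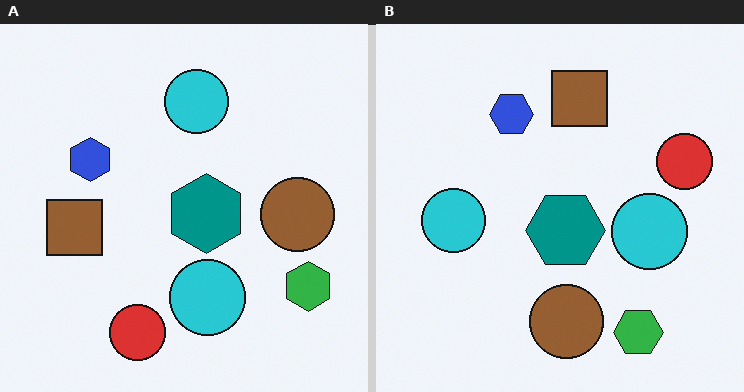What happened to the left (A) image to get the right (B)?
The image was transposed (reflected across the top-left ↔ bottom-right diagonal).

Shapes have swapped their row and column positions — what was in the top-right is now in the bottom-left — a diagonal reflection.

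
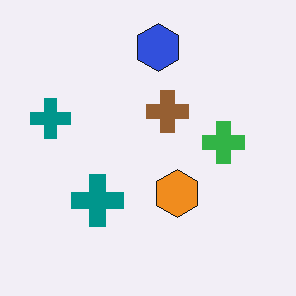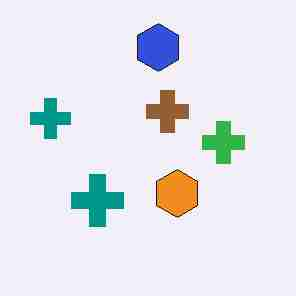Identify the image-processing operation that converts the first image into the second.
The image was heavily JPEG-compressed with obvious blocking artifacts.

Blocky 8×8 compression artifacts appear around shape edges and the flat background shows ringing — characteristic JPEG degradation.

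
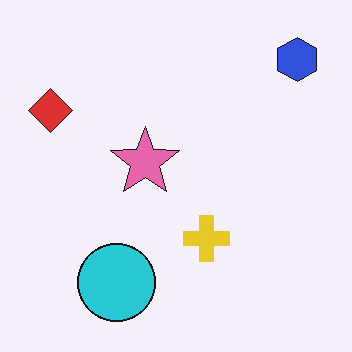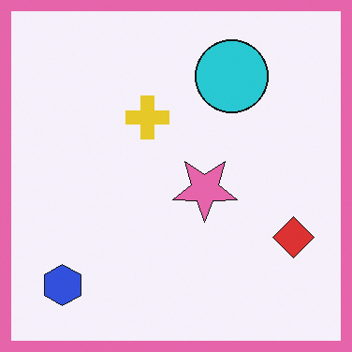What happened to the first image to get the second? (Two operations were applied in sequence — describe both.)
Rotated 180°, then framed with a pink border.

The blue hexagon sits in the top-right of the first image and the bottom-left of the second — consistent with a whole-image 180° rotation. A solid pink frame runs around the edge of the second image, with the content slightly shrunk inside it.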